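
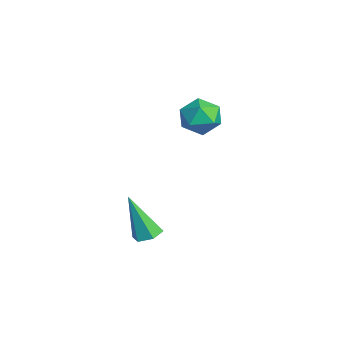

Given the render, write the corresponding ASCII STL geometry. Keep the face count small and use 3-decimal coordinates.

solid 
facet normal -0.501 0.625 0.599
outer loop
vertex -2.969 4.477 3.099
vertex -2.797 3.916 3.828
vertex -2.198 4.602 3.614
endloop
endfacet
facet normal -0.198 0.978 0.059
outer loop
vertex -2.969 4.477 3.099
vertex -2.198 4.602 3.614
vertex -2.153 4.667 2.682
endloop
endfacet
facet normal -0.446 0.705 -0.552
outer loop
vertex -2.969 4.477 3.099
vertex -2.153 4.667 2.682
vertex -2.725 4.021 2.319
endloop
endfacet
facet normal -0.903 0.182 -0.389
outer loop
vertex -2.969 4.477 3.099
vertex -2.725 4.021 2.319
vertex -3.123 3.557 3.027
endloop
endfacet
facet normal -0.937 0.132 0.322
outer loop
vertex -2.969 4.477 3.099
vertex -3.123 3.557 3.027
vertex -2.797 3.916 3.828
endloop
endfacet
facet normal 0.505 0.859 0.084
outer loop
vertex -2.153 4.667 2.682
vertex -2.198 4.602 3.614
vertex -1.477 4.223 3.153
endloop
endfacet
facet normal 0.014 0.286 0.958
outer loop
vertex -2.198 4.602 3.614
vertex -2.797 3.916 3.828
vertex -1.875 3.759 3.861
endloop
endfacet
facet normal -0.691 -0.511 0.511
outer loop
vertex -2.797 3.916 3.828
vertex -3.123 3.557 3.027
vertex -2.447 3.113 3.498
endloop
endfacet
facet normal -0.636 -0.431 -0.640
outer loop
vertex -3.123 3.557 3.027
vertex -2.725 4.021 2.319
vertex -2.402 3.178 2.566
endloop
endfacet
facet normal 0.103 0.416 -0.903
outer loop
vertex -2.725 4.021 2.319
vertex -2.153 4.667 2.682
vertex -1.803 3.864 2.352
endloop
endfacet
facet normal 0.903 -0.182 0.389
outer loop
vertex -1.631 3.303 3.081
vertex -1.477 4.223 3.153
vertex -1.875 3.759 3.861
endloop
endfacet
facet normal 0.446 -0.705 0.552
outer loop
vertex -1.631 3.303 3.081
vertex -1.875 3.759 3.861
vertex -2.447 3.113 3.498
endloop
endfacet
facet normal 0.198 -0.978 -0.059
outer loop
vertex -1.631 3.303 3.081
vertex -2.447 3.113 3.498
vertex -2.402 3.178 2.566
endloop
endfacet
facet normal 0.501 -0.625 -0.599
outer loop
vertex -1.631 3.303 3.081
vertex -2.402 3.178 2.566
vertex -1.803 3.864 2.352
endloop
endfacet
facet normal 0.937 -0.132 -0.322
outer loop
vertex -1.631 3.303 3.081
vertex -1.803 3.864 2.352
vertex -1.477 4.223 3.153
endloop
endfacet
facet normal 0.636 0.431 0.640
outer loop
vertex -1.875 3.759 3.861
vertex -1.477 4.223 3.153
vertex -2.198 4.602 3.614
endloop
endfacet
facet normal -0.103 -0.416 0.903
outer loop
vertex -2.447 3.113 3.498
vertex -1.875 3.759 3.861
vertex -2.797 3.916 3.828
endloop
endfacet
facet normal -0.505 -0.859 -0.084
outer loop
vertex -2.402 3.178 2.566
vertex -2.447 3.113 3.498
vertex -3.123 3.557 3.027
endloop
endfacet
facet normal -0.014 -0.286 -0.958
outer loop
vertex -1.803 3.864 2.352
vertex -2.402 3.178 2.566
vertex -2.725 4.021 2.319
endloop
endfacet
facet normal 0.691 0.511 -0.511
outer loop
vertex -1.477 4.223 3.153
vertex -1.803 3.864 2.352
vertex -2.153 4.667 2.682
endloop
endfacet
facet normal 0.164 0.319 -0.933
outer loop
vertex 2.889 0.338 -0.01
vertex 2.504 0.79 0.077
vertex 3.086 0.862 0.204
endloop
endfacet
facet normal 0.859 -0.434 0.272
outer loop
vertex 2.889 0.338 -0.01
vertex 3.086 0.862 0.204
vertex 2.176 0.15 1.943
endloop
endfacet
facet normal 0.164 0.321 -0.933
outer loop
vertex 3.086 0.862 0.204
vertex 2.504 0.79 0.077
vertex 2.702 1.314 0.292
endloop
endfacet
facet normal 0.685 0.474 0.553
outer loop
vertex 3.086 0.862 0.204
vertex 2.702 1.314 0.292
vertex 2.176 0.15 1.943
endloop
endfacet
facet normal 0.166 0.320 -0.933
outer loop
vertex 2.702 1.314 0.292
vertex 2.504 0.79 0.077
vertex 2.12 1.242 0.164
endloop
endfacet
facet normal -0.216 0.829 0.516
outer loop
vertex 2.702 1.314 0.292
vertex 2.12 1.242 0.164
vertex 2.176 0.15 1.943
endloop
endfacet
facet normal 0.164 0.319 -0.933
outer loop
vertex 2.12 1.242 0.164
vertex 2.504 0.79 0.077
vertex 1.923 0.718 -0.05
endloop
endfacet
facet normal -0.941 0.273 0.197
outer loop
vertex 2.12 1.242 0.164
vertex 1.923 0.718 -0.05
vertex 2.176 0.15 1.943
endloop
endfacet
facet normal 0.164 0.321 -0.933
outer loop
vertex 1.923 0.718 -0.05
vertex 2.504 0.79 0.077
vertex 2.307 0.266 -0.138
endloop
endfacet
facet normal -0.767 -0.636 -0.084
outer loop
vertex 1.923 0.718 -0.05
vertex 2.307 0.266 -0.138
vertex 2.176 0.15 1.943
endloop
endfacet
facet normal 0.165 0.320 -0.933
outer loop
vertex 2.307 0.266 -0.138
vertex 2.504 0.79 0.077
vertex 2.889 0.338 -0.01
endloop
endfacet
facet normal 0.133 -0.990 -0.047
outer loop
vertex 2.307 0.266 -0.138
vertex 2.889 0.338 -0.01
vertex 2.176 0.15 1.943
endloop
endfacet

endsolid


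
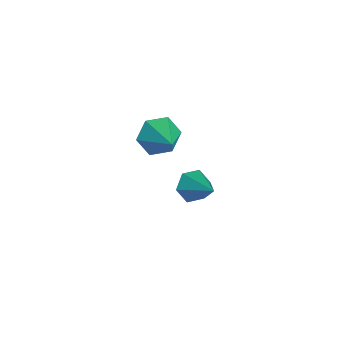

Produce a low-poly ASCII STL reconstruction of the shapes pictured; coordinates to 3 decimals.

solid 
facet normal -0.740 -0.360 -0.568
outer loop
vertex -2.852 2.258 -2.806
vertex -3.242 2.505 -2.455
vertex -3.035 2.799 -2.911
endloop
endfacet
facet normal 0.828 0.177 -0.533
outer loop
vertex -2.852 2.258 -2.806
vertex -3.035 2.799 -2.911
vertex -2.318 2.955 -1.745
endloop
endfacet
facet normal -0.740 -0.360 -0.568
outer loop
vertex -3.035 2.799 -2.911
vertex -3.242 2.505 -2.455
vertex -3.425 3.046 -2.56
endloop
endfacet
facet normal 0.299 0.904 -0.305
outer loop
vertex -3.035 2.799 -2.911
vertex -3.425 3.046 -2.56
vertex -2.318 2.955 -1.745
endloop
endfacet
facet normal -0.740 -0.361 -0.568
outer loop
vertex -3.425 3.046 -2.56
vertex -3.242 2.505 -2.455
vertex -3.632 2.753 -2.104
endloop
endfacet
facet normal -0.253 0.862 0.439
outer loop
vertex -3.425 3.046 -2.56
vertex -3.632 2.753 -2.104
vertex -2.318 2.955 -1.745
endloop
endfacet
facet normal -0.740 -0.358 -0.569
outer loop
vertex -3.632 2.753 -2.104
vertex -3.242 2.505 -2.455
vertex -3.45 2.212 -2.0
endloop
endfacet
facet normal -0.275 0.091 0.957
outer loop
vertex -3.632 2.753 -2.104
vertex -3.45 2.212 -2.0
vertex -2.318 2.955 -1.745
endloop
endfacet
facet normal -0.740 -0.359 -0.569
outer loop
vertex -3.45 2.212 -2.0
vertex -3.242 2.505 -2.455
vertex -3.06 1.965 -2.351
endloop
endfacet
facet normal 0.253 -0.636 0.729
outer loop
vertex -3.45 2.212 -2.0
vertex -3.06 1.965 -2.351
vertex -2.318 2.955 -1.745
endloop
endfacet
facet normal -0.740 -0.359 -0.569
outer loop
vertex -3.06 1.965 -2.351
vertex -3.242 2.505 -2.455
vertex -2.852 2.258 -2.806
endloop
endfacet
facet normal 0.804 -0.594 -0.015
outer loop
vertex -3.06 1.965 -2.351
vertex -2.852 2.258 -2.806
vertex -2.318 2.955 -1.745
endloop
endfacet
facet normal -0.836 -0.200 -0.510
outer loop
vertex -1.916 1.04 0.821
vertex -2.277 1.356 1.289
vertex -2.038 1.697 0.764
endloop
endfacet
facet normal 0.840 0.110 -0.531
outer loop
vertex -1.916 1.04 0.821
vertex -2.038 1.697 0.764
vertex -1.323 1.584 1.871
endloop
endfacet
facet normal -0.837 -0.198 -0.510
outer loop
vertex -2.038 1.697 0.764
vertex -2.277 1.356 1.289
vertex -2.398 2.013 1.232
endloop
endfacet
facet normal 0.470 0.856 -0.216
outer loop
vertex -2.038 1.697 0.764
vertex -2.398 2.013 1.232
vertex -1.323 1.584 1.871
endloop
endfacet
facet normal -0.836 -0.198 -0.511
outer loop
vertex -2.398 2.013 1.232
vertex -2.277 1.356 1.289
vertex -2.638 1.672 1.757
endloop
endfacet
facet normal 0.009 0.837 0.547
outer loop
vertex -2.398 2.013 1.232
vertex -2.638 1.672 1.757
vertex -1.323 1.584 1.871
endloop
endfacet
facet normal -0.836 -0.200 -0.510
outer loop
vertex -2.638 1.672 1.757
vertex -2.277 1.356 1.289
vertex -2.516 1.016 1.814
endloop
endfacet
facet normal -0.081 0.071 0.994
outer loop
vertex -2.638 1.672 1.757
vertex -2.516 1.016 1.814
vertex -1.323 1.584 1.871
endloop
endfacet
facet normal -0.836 -0.200 -0.510
outer loop
vertex -2.516 1.016 1.814
vertex -2.277 1.356 1.289
vertex -2.155 0.7 1.346
endloop
endfacet
facet normal 0.289 -0.675 0.679
outer loop
vertex -2.516 1.016 1.814
vertex -2.155 0.7 1.346
vertex -1.323 1.584 1.871
endloop
endfacet
facet normal -0.836 -0.200 -0.510
outer loop
vertex -2.155 0.7 1.346
vertex -2.277 1.356 1.289
vertex -1.916 1.04 0.821
endloop
endfacet
facet normal 0.750 -0.656 -0.084
outer loop
vertex -2.155 0.7 1.346
vertex -1.916 1.04 0.821
vertex -1.323 1.584 1.871
endloop
endfacet

endsolid


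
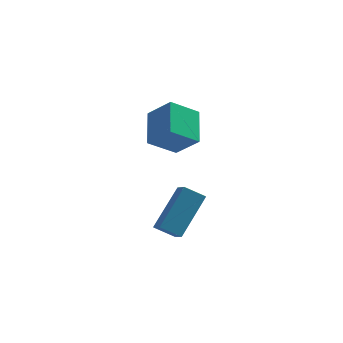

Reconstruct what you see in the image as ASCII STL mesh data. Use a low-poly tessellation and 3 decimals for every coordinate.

solid 
facet normal -0.623 0.377 -0.686
outer loop
vertex 1.487 4.751 1.526
vertex 2.682 5.126 0.647
vertex 1.403 3.188 0.744
endloop
endfacet
facet normal -0.781 -0.245 0.574
outer loop
vertex 2.318 2.634 1.753
vertex 1.487 4.751 1.526
vertex 1.403 3.188 0.744
endloop
endfacet
facet normal -0.622 0.376 -0.687
outer loop
vertex 1.403 3.188 0.744
vertex 2.682 5.126 0.647
vertex 2.598 3.562 -0.134
endloop
endfacet
facet normal -0.048 -0.893 -0.447
outer loop
vertex 2.598 3.562 -0.134
vertex 2.318 2.634 1.753
vertex 1.403 3.188 0.744
endloop
endfacet
facet normal 0.048 0.893 0.447
outer loop
vertex 1.487 4.751 1.526
vertex 3.597 4.572 1.656
vertex 2.682 5.126 0.647
endloop
endfacet
facet normal -0.781 -0.245 0.575
outer loop
vertex 2.402 4.198 2.534
vertex 1.487 4.751 1.526
vertex 2.318 2.634 1.753
endloop
endfacet
facet normal 0.048 0.894 0.446
outer loop
vertex 2.402 4.198 2.534
vertex 3.597 4.572 1.656
vertex 1.487 4.751 1.526
endloop
endfacet
facet normal 0.781 0.245 -0.574
outer loop
vertex 2.682 5.126 0.647
vertex 3.597 4.572 1.656
vertex 2.598 3.562 -0.134
endloop
endfacet
facet normal -0.048 -0.893 -0.447
outer loop
vertex 3.513 3.009 0.874
vertex 2.318 2.634 1.753
vertex 2.598 3.562 -0.134
endloop
endfacet
facet normal 0.781 0.245 -0.574
outer loop
vertex 2.598 3.562 -0.134
vertex 3.597 4.572 1.656
vertex 3.513 3.009 0.874
endloop
endfacet
facet normal 0.623 -0.376 0.686
outer loop
vertex 3.513 3.009 0.874
vertex 2.402 4.198 2.534
vertex 2.318 2.634 1.753
endloop
endfacet
facet normal 0.622 -0.377 0.686
outer loop
vertex 3.597 4.572 1.656
vertex 2.402 4.198 2.534
vertex 3.513 3.009 0.874
endloop
endfacet
facet normal -0.474 -0.604 -0.641
outer loop
vertex 1.697 -1.451 -1.042
vertex 1.478 -0.688 -1.599
vertex 2.54 -1.577 -1.546
endloop
endfacet
facet normal 0.226 -0.787 0.575
outer loop
vertex 3.562 -0.272 -0.161
vertex 1.697 -1.451 -1.042
vertex 2.54 -1.577 -1.546
endloop
endfacet
facet normal -0.474 -0.604 -0.641
outer loop
vertex 2.54 -1.577 -1.546
vertex 1.478 -0.688 -1.599
vertex 2.321 -0.814 -2.103
endloop
endfacet
facet normal 0.852 -0.127 -0.509
outer loop
vertex 2.321 -0.814 -2.103
vertex 3.562 -0.272 -0.161
vertex 2.54 -1.577 -1.546
endloop
endfacet
facet normal -0.852 0.127 0.509
outer loop
vertex 1.697 -1.451 -1.042
vertex 2.5 0.617 -0.214
vertex 1.478 -0.688 -1.599
endloop
endfacet
facet normal 0.226 -0.787 0.575
outer loop
vertex 2.719 -0.146 0.343
vertex 1.697 -1.451 -1.042
vertex 3.562 -0.272 -0.161
endloop
endfacet
facet normal -0.852 0.127 0.509
outer loop
vertex 2.719 -0.146 0.343
vertex 2.5 0.617 -0.214
vertex 1.697 -1.451 -1.042
endloop
endfacet
facet normal -0.226 0.787 -0.575
outer loop
vertex 1.478 -0.688 -1.599
vertex 2.5 0.617 -0.214
vertex 2.321 -0.814 -2.103
endloop
endfacet
facet normal 0.852 -0.127 -0.509
outer loop
vertex 3.343 0.491 -0.718
vertex 3.562 -0.272 -0.161
vertex 2.321 -0.814 -2.103
endloop
endfacet
facet normal -0.226 0.787 -0.575
outer loop
vertex 2.321 -0.814 -2.103
vertex 2.5 0.617 -0.214
vertex 3.343 0.491 -0.718
endloop
endfacet
facet normal 0.474 0.604 0.641
outer loop
vertex 3.343 0.491 -0.718
vertex 2.719 -0.146 0.343
vertex 3.562 -0.272 -0.161
endloop
endfacet
facet normal 0.474 0.604 0.641
outer loop
vertex 2.5 0.617 -0.214
vertex 2.719 -0.146 0.343
vertex 3.343 0.491 -0.718
endloop
endfacet

endsolid


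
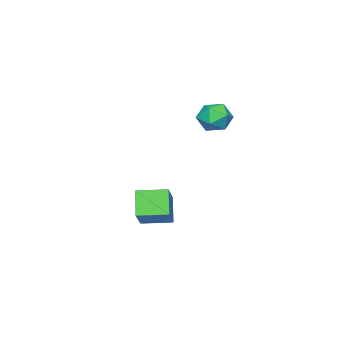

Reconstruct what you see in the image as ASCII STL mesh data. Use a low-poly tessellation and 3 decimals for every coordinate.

solid 
facet normal -0.500 -0.363 0.786
outer loop
vertex 3.184 -1.31 -2.085
vertex 2.588 -0.296 -1.995
vertex 2.128 -1.849 -3.005
endloop
endfacet
facet normal 0.505 -0.860 -0.076
outer loop
vertex 2.712 -1.424 -3.925
vertex 3.184 -1.31 -2.085
vertex 2.128 -1.849 -3.005
endloop
endfacet
facet normal -0.500 -0.363 0.786
outer loop
vertex 2.128 -1.849 -3.005
vertex 2.588 -0.296 -1.995
vertex 1.532 -0.835 -2.915
endloop
endfacet
facet normal -0.704 -0.359 -0.613
outer loop
vertex 1.532 -0.835 -2.915
vertex 2.712 -1.424 -3.925
vertex 2.128 -1.849 -3.005
endloop
endfacet
facet normal 0.704 0.359 0.613
outer loop
vertex 3.184 -1.31 -2.085
vertex 3.172 0.129 -2.915
vertex 2.588 -0.296 -1.995
endloop
endfacet
facet normal 0.505 -0.860 -0.076
outer loop
vertex 3.768 -0.885 -3.005
vertex 3.184 -1.31 -2.085
vertex 2.712 -1.424 -3.925
endloop
endfacet
facet normal 0.704 0.359 0.613
outer loop
vertex 3.768 -0.885 -3.005
vertex 3.172 0.129 -2.915
vertex 3.184 -1.31 -2.085
endloop
endfacet
facet normal -0.505 0.860 0.076
outer loop
vertex 2.588 -0.296 -1.995
vertex 3.172 0.129 -2.915
vertex 1.532 -0.835 -2.915
endloop
endfacet
facet normal -0.704 -0.359 -0.613
outer loop
vertex 2.116 -0.41 -3.835
vertex 2.712 -1.424 -3.925
vertex 1.532 -0.835 -2.915
endloop
endfacet
facet normal -0.505 0.860 0.076
outer loop
vertex 1.532 -0.835 -2.915
vertex 3.172 0.129 -2.915
vertex 2.116 -0.41 -3.835
endloop
endfacet
facet normal 0.500 0.363 -0.786
outer loop
vertex 2.116 -0.41 -3.835
vertex 3.768 -0.885 -3.005
vertex 2.712 -1.424 -3.925
endloop
endfacet
facet normal 0.500 0.363 -0.786
outer loop
vertex 3.172 0.129 -2.915
vertex 3.768 -0.885 -3.005
vertex 2.116 -0.41 -3.835
endloop
endfacet
facet normal 0.132 0.482 0.866
outer loop
vertex 1.564 1.471 1.652
vertex 1.106 1.023 1.971
vertex 1.804 0.867 1.951
endloop
endfacet
facet normal 0.720 0.516 0.464
outer loop
vertex 1.564 1.471 1.652
vertex 1.804 0.867 1.951
vertex 2.06 1.079 1.318
endloop
endfacet
facet normal 0.545 0.823 -0.157
outer loop
vertex 1.564 1.471 1.652
vertex 2.06 1.079 1.318
vertex 1.521 1.365 0.946
endloop
endfacet
facet normal -0.151 0.979 -0.138
outer loop
vertex 1.564 1.471 1.652
vertex 1.521 1.365 0.946
vertex 0.931 1.331 1.35
endloop
endfacet
facet normal -0.406 0.768 0.495
outer loop
vertex 1.564 1.471 1.652
vertex 0.931 1.331 1.35
vertex 1.106 1.023 1.971
endloop
endfacet
facet normal 0.933 -0.151 0.327
outer loop
vertex 2.06 1.079 1.318
vertex 1.804 0.867 1.951
vertex 1.909 0.389 1.43
endloop
endfacet
facet normal -0.018 -0.206 0.978
outer loop
vertex 1.804 0.867 1.951
vertex 1.106 1.023 1.971
vertex 1.319 0.355 1.834
endloop
endfacet
facet normal -0.890 0.256 0.378
outer loop
vertex 1.106 1.023 1.971
vertex 0.931 1.331 1.35
vertex 0.78 0.641 1.462
endloop
endfacet
facet normal -0.476 0.598 -0.645
outer loop
vertex 0.931 1.331 1.35
vertex 1.521 1.365 0.946
vertex 1.036 0.853 0.829
endloop
endfacet
facet normal 0.650 0.346 -0.676
outer loop
vertex 1.521 1.365 0.946
vertex 2.06 1.079 1.318
vertex 1.734 0.697 0.809
endloop
endfacet
facet normal 0.151 -0.979 0.138
outer loop
vertex 1.276 0.249 1.128
vertex 1.909 0.389 1.43
vertex 1.319 0.355 1.834
endloop
endfacet
facet normal -0.545 -0.823 0.157
outer loop
vertex 1.276 0.249 1.128
vertex 1.319 0.355 1.834
vertex 0.78 0.641 1.462
endloop
endfacet
facet normal -0.720 -0.516 -0.464
outer loop
vertex 1.276 0.249 1.128
vertex 0.78 0.641 1.462
vertex 1.036 0.853 0.829
endloop
endfacet
facet normal -0.132 -0.482 -0.866
outer loop
vertex 1.276 0.249 1.128
vertex 1.036 0.853 0.829
vertex 1.734 0.697 0.809
endloop
endfacet
facet normal 0.406 -0.768 -0.495
outer loop
vertex 1.276 0.249 1.128
vertex 1.734 0.697 0.809
vertex 1.909 0.389 1.43
endloop
endfacet
facet normal 0.476 -0.598 0.645
outer loop
vertex 1.319 0.355 1.834
vertex 1.909 0.389 1.43
vertex 1.804 0.867 1.951
endloop
endfacet
facet normal -0.650 -0.346 0.676
outer loop
vertex 0.78 0.641 1.462
vertex 1.319 0.355 1.834
vertex 1.106 1.023 1.971
endloop
endfacet
facet normal -0.933 0.151 -0.327
outer loop
vertex 1.036 0.853 0.829
vertex 0.78 0.641 1.462
vertex 0.931 1.331 1.35
endloop
endfacet
facet normal 0.018 0.206 -0.978
outer loop
vertex 1.734 0.697 0.809
vertex 1.036 0.853 0.829
vertex 1.521 1.365 0.946
endloop
endfacet
facet normal 0.890 -0.256 -0.378
outer loop
vertex 1.909 0.389 1.43
vertex 1.734 0.697 0.809
vertex 2.06 1.079 1.318
endloop
endfacet

endsolid


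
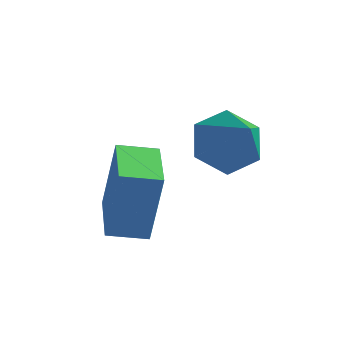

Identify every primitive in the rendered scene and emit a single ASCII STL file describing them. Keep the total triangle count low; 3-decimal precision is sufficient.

solid 
facet normal -0.474 0.395 -0.787
outer loop
vertex -0.935 -0.709 0.951
vertex -1.419 -1.496 0.847
vertex -1.749 -0.815 1.388
endloop
endfacet
facet normal 0.271 0.690 0.672
outer loop
vertex -0.935 -0.709 0.951
vertex -1.749 -0.815 1.388
vertex -0.501 -2.264 2.373
endloop
endfacet
facet normal -0.473 0.396 -0.787
outer loop
vertex -1.749 -0.815 1.388
vertex -1.419 -1.496 0.847
vertex -2.234 -1.602 1.284
endloop
endfacet
facet normal -0.474 0.178 0.862
outer loop
vertex -1.749 -0.815 1.388
vertex -2.234 -1.602 1.284
vertex -0.501 -2.264 2.373
endloop
endfacet
facet normal -0.473 0.396 -0.787
outer loop
vertex -2.234 -1.602 1.284
vertex -1.419 -1.496 0.847
vertex -1.904 -2.283 0.743
endloop
endfacet
facet normal -0.563 -0.664 0.492
outer loop
vertex -2.234 -1.602 1.284
vertex -1.904 -2.283 0.743
vertex -0.501 -2.264 2.373
endloop
endfacet
facet normal -0.474 0.396 -0.787
outer loop
vertex -1.904 -2.283 0.743
vertex -1.419 -1.496 0.847
vertex -1.09 -2.177 0.306
endloop
endfacet
facet normal 0.093 -0.993 -0.068
outer loop
vertex -1.904 -2.283 0.743
vertex -1.09 -2.177 0.306
vertex -0.501 -2.264 2.373
endloop
endfacet
facet normal -0.474 0.396 -0.787
outer loop
vertex -1.09 -2.177 0.306
vertex -1.419 -1.496 0.847
vertex -0.605 -1.39 0.41
endloop
endfacet
facet normal 0.837 -0.482 -0.259
outer loop
vertex -1.09 -2.177 0.306
vertex -0.605 -1.39 0.41
vertex -0.501 -2.264 2.373
endloop
endfacet
facet normal -0.474 0.395 -0.787
outer loop
vertex -0.605 -1.39 0.41
vertex -1.419 -1.496 0.847
vertex -0.935 -0.709 0.951
endloop
endfacet
facet normal 0.926 0.360 0.111
outer loop
vertex -0.605 -1.39 0.41
vertex -0.935 -0.709 0.951
vertex -0.501 -2.264 2.373
endloop
endfacet
facet normal -0.498 0.848 -0.178
outer loop
vertex -3.905 -2.461 0.529
vertex -2.981 -1.96 0.331
vertex -4.051 -2.951 -1.394
endloop
endfacet
facet normal -0.864 -0.468 0.185
outer loop
vertex -3.259 -4.3 -1.111
vertex -3.905 -2.461 0.529
vertex -4.051 -2.951 -1.394
endloop
endfacet
facet normal -0.499 0.848 -0.178
outer loop
vertex -4.051 -2.951 -1.394
vertex -2.981 -1.96 0.331
vertex -3.127 -2.449 -1.592
endloop
endfacet
facet normal -0.074 -0.246 -0.967
outer loop
vertex -3.127 -2.449 -1.592
vertex -3.259 -4.3 -1.111
vertex -4.051 -2.951 -1.394
endloop
endfacet
facet normal 0.074 0.246 0.966
outer loop
vertex -3.905 -2.461 0.529
vertex -2.189 -3.309 0.614
vertex -2.981 -1.96 0.331
endloop
endfacet
facet normal -0.864 -0.468 0.185
outer loop
vertex -3.113 -3.811 0.812
vertex -3.905 -2.461 0.529
vertex -3.259 -4.3 -1.111
endloop
endfacet
facet normal 0.074 0.246 0.967
outer loop
vertex -3.113 -3.811 0.812
vertex -2.189 -3.309 0.614
vertex -3.905 -2.461 0.529
endloop
endfacet
facet normal 0.864 0.468 -0.185
outer loop
vertex -2.981 -1.96 0.331
vertex -2.189 -3.309 0.614
vertex -3.127 -2.449 -1.592
endloop
endfacet
facet normal -0.074 -0.246 -0.966
outer loop
vertex -2.335 -3.799 -1.309
vertex -3.259 -4.3 -1.111
vertex -3.127 -2.449 -1.592
endloop
endfacet
facet normal 0.864 0.468 -0.185
outer loop
vertex -3.127 -2.449 -1.592
vertex -2.189 -3.309 0.614
vertex -2.335 -3.799 -1.309
endloop
endfacet
facet normal 0.498 -0.849 0.178
outer loop
vertex -2.335 -3.799 -1.309
vertex -3.113 -3.811 0.812
vertex -3.259 -4.3 -1.111
endloop
endfacet
facet normal 0.499 -0.848 0.178
outer loop
vertex -2.189 -3.309 0.614
vertex -3.113 -3.811 0.812
vertex -2.335 -3.799 -1.309
endloop
endfacet

endsolid


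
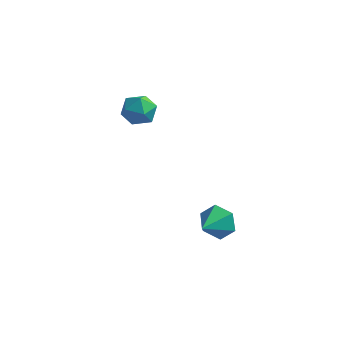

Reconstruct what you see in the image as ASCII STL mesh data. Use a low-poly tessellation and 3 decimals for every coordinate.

solid 
facet normal 0.137 0.915 -0.379
outer loop
vertex 4.199 -1.169 -1.133
vertex 3.9 -0.782 -0.307
vertex 4.831 -0.975 -0.437
endloop
endfacet
facet normal 0.575 -0.756 -0.312
outer loop
vertex 4.199 -1.169 -1.133
vertex 4.831 -0.975 -0.437
vertex 3.7 -2.118 0.247
endloop
endfacet
facet normal 0.137 0.915 -0.379
outer loop
vertex 4.831 -0.975 -0.437
vertex 3.9 -0.782 -0.307
vertex 4.532 -0.588 0.389
endloop
endfacet
facet normal 0.750 -0.452 0.483
outer loop
vertex 4.831 -0.975 -0.437
vertex 4.532 -0.588 0.389
vertex 3.7 -2.118 0.247
endloop
endfacet
facet normal 0.137 0.915 -0.379
outer loop
vertex 4.532 -0.588 0.389
vertex 3.9 -0.782 -0.307
vertex 3.6 -0.395 0.519
endloop
endfacet
facet normal 0.106 -0.149 0.983
outer loop
vertex 4.532 -0.588 0.389
vertex 3.6 -0.395 0.519
vertex 3.7 -2.118 0.247
endloop
endfacet
facet normal 0.137 0.915 -0.379
outer loop
vertex 3.6 -0.395 0.519
vertex 3.9 -0.782 -0.307
vertex 2.968 -0.589 -0.177
endloop
endfacet
facet normal -0.711 -0.150 0.687
outer loop
vertex 3.6 -0.395 0.519
vertex 2.968 -0.589 -0.177
vertex 3.7 -2.118 0.247
endloop
endfacet
facet normal 0.137 0.915 -0.379
outer loop
vertex 2.968 -0.589 -0.177
vertex 3.9 -0.782 -0.307
vertex 3.268 -0.976 -1.003
endloop
endfacet
facet normal -0.885 -0.454 -0.109
outer loop
vertex 2.968 -0.589 -0.177
vertex 3.268 -0.976 -1.003
vertex 3.7 -2.118 0.247
endloop
endfacet
facet normal 0.137 0.915 -0.379
outer loop
vertex 3.268 -0.976 -1.003
vertex 3.9 -0.782 -0.307
vertex 4.199 -1.169 -1.133
endloop
endfacet
facet normal -0.242 -0.757 -0.608
outer loop
vertex 3.268 -0.976 -1.003
vertex 4.199 -1.169 -1.133
vertex 3.7 -2.118 0.247
endloop
endfacet
facet normal -0.612 0.735 0.292
outer loop
vertex -2.674 4.368 2.057
vertex -2.847 3.891 2.893
vertex -2.108 4.529 2.838
endloop
endfacet
facet normal -0.098 0.986 -0.132
outer loop
vertex -2.674 4.368 2.057
vertex -2.108 4.529 2.838
vertex -1.705 4.45 1.95
endloop
endfacet
facet normal -0.138 0.640 -0.756
outer loop
vertex -2.674 4.368 2.057
vertex -1.705 4.45 1.95
vertex -2.195 3.762 1.457
endloop
endfacet
facet normal -0.676 0.175 -0.716
outer loop
vertex -2.674 4.368 2.057
vertex -2.195 3.762 1.457
vertex -2.901 3.417 2.039
endloop
endfacet
facet normal -0.970 0.233 -0.068
outer loop
vertex -2.674 4.368 2.057
vertex -2.901 3.417 2.039
vertex -2.847 3.891 2.893
endloop
endfacet
facet normal 0.531 0.831 0.167
outer loop
vertex -1.705 4.45 1.95
vertex -2.108 4.529 2.838
vertex -1.279 4.023 2.721
endloop
endfacet
facet normal -0.302 0.423 0.854
outer loop
vertex -2.108 4.529 2.838
vertex -2.847 3.891 2.893
vertex -1.985 3.678 3.303
endloop
endfacet
facet normal -0.881 -0.389 0.271
outer loop
vertex -2.847 3.891 2.893
vertex -2.901 3.417 2.039
vertex -2.475 2.99 2.81
endloop
endfacet
facet normal -0.404 -0.483 -0.777
outer loop
vertex -2.901 3.417 2.039
vertex -2.195 3.762 1.457
vertex -2.072 2.911 1.922
endloop
endfacet
facet normal 0.467 0.270 -0.842
outer loop
vertex -2.195 3.762 1.457
vertex -1.705 4.45 1.95
vertex -1.333 3.549 1.867
endloop
endfacet
facet normal 0.676 -0.175 0.716
outer loop
vertex -1.506 3.072 2.703
vertex -1.279 4.023 2.721
vertex -1.985 3.678 3.303
endloop
endfacet
facet normal 0.138 -0.640 0.756
outer loop
vertex -1.506 3.072 2.703
vertex -1.985 3.678 3.303
vertex -2.475 2.99 2.81
endloop
endfacet
facet normal 0.098 -0.986 0.132
outer loop
vertex -1.506 3.072 2.703
vertex -2.475 2.99 2.81
vertex -2.072 2.911 1.922
endloop
endfacet
facet normal 0.612 -0.735 -0.292
outer loop
vertex -1.506 3.072 2.703
vertex -2.072 2.911 1.922
vertex -1.333 3.549 1.867
endloop
endfacet
facet normal 0.970 -0.233 0.068
outer loop
vertex -1.506 3.072 2.703
vertex -1.333 3.549 1.867
vertex -1.279 4.023 2.721
endloop
endfacet
facet normal 0.404 0.483 0.777
outer loop
vertex -1.985 3.678 3.303
vertex -1.279 4.023 2.721
vertex -2.108 4.529 2.838
endloop
endfacet
facet normal -0.467 -0.270 0.842
outer loop
vertex -2.475 2.99 2.81
vertex -1.985 3.678 3.303
vertex -2.847 3.891 2.893
endloop
endfacet
facet normal -0.531 -0.831 -0.167
outer loop
vertex -2.072 2.911 1.922
vertex -2.475 2.99 2.81
vertex -2.901 3.417 2.039
endloop
endfacet
facet normal 0.302 -0.423 -0.854
outer loop
vertex -1.333 3.549 1.867
vertex -2.072 2.911 1.922
vertex -2.195 3.762 1.457
endloop
endfacet
facet normal 0.881 0.389 -0.271
outer loop
vertex -1.279 4.023 2.721
vertex -1.333 3.549 1.867
vertex -1.705 4.45 1.95
endloop
endfacet

endsolid


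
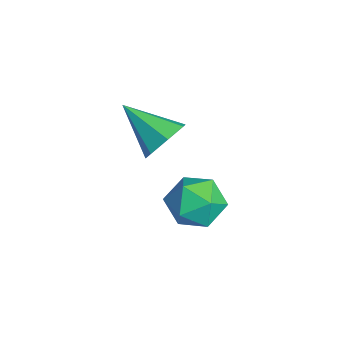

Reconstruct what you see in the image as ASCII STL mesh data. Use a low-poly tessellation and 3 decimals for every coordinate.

solid 
facet normal 0.342 0.776 0.530
outer loop
vertex 3.752 2.233 -1.828
vertex 3.206 1.847 -0.911
vertex 4.273 1.518 -1.117
endloop
endfacet
facet normal 0.802 0.598 0.014
outer loop
vertex 3.752 2.233 -1.828
vertex 4.273 1.518 -1.117
vertex 4.389 1.388 -2.239
endloop
endfacet
facet normal 0.460 0.644 -0.611
outer loop
vertex 3.752 2.233 -1.828
vertex 4.389 1.388 -2.239
vertex 3.394 1.637 -2.726
endloop
endfacet
facet normal -0.210 0.851 -0.481
outer loop
vertex 3.752 2.233 -1.828
vertex 3.394 1.637 -2.726
vertex 2.663 1.921 -1.905
endloop
endfacet
facet normal -0.283 0.933 0.224
outer loop
vertex 3.752 2.233 -1.828
vertex 2.663 1.921 -1.905
vertex 3.206 1.847 -0.911
endloop
endfacet
facet normal 0.990 -0.084 0.112
outer loop
vertex 4.389 1.388 -2.239
vertex 4.273 1.518 -1.117
vertex 4.237 0.479 -1.575
endloop
endfacet
facet normal 0.246 0.205 0.947
outer loop
vertex 4.273 1.518 -1.117
vertex 3.206 1.847 -0.911
vertex 3.506 0.763 -0.754
endloop
endfacet
facet normal -0.765 0.458 0.452
outer loop
vertex 3.206 1.847 -0.911
vertex 2.663 1.921 -1.905
vertex 2.511 1.012 -1.241
endloop
endfacet
facet normal -0.647 0.326 -0.689
outer loop
vertex 2.663 1.921 -1.905
vertex 3.394 1.637 -2.726
vertex 2.627 0.882 -2.363
endloop
endfacet
facet normal 0.438 -0.009 -0.899
outer loop
vertex 3.394 1.637 -2.726
vertex 4.389 1.388 -2.239
vertex 3.694 0.553 -2.569
endloop
endfacet
facet normal 0.210 -0.851 0.481
outer loop
vertex 3.148 0.167 -1.652
vertex 4.237 0.479 -1.575
vertex 3.506 0.763 -0.754
endloop
endfacet
facet normal -0.460 -0.644 0.611
outer loop
vertex 3.148 0.167 -1.652
vertex 3.506 0.763 -0.754
vertex 2.511 1.012 -1.241
endloop
endfacet
facet normal -0.802 -0.598 -0.014
outer loop
vertex 3.148 0.167 -1.652
vertex 2.511 1.012 -1.241
vertex 2.627 0.882 -2.363
endloop
endfacet
facet normal -0.342 -0.776 -0.530
outer loop
vertex 3.148 0.167 -1.652
vertex 2.627 0.882 -2.363
vertex 3.694 0.553 -2.569
endloop
endfacet
facet normal 0.283 -0.933 -0.224
outer loop
vertex 3.148 0.167 -1.652
vertex 3.694 0.553 -2.569
vertex 4.237 0.479 -1.575
endloop
endfacet
facet normal 0.647 -0.326 0.689
outer loop
vertex 3.506 0.763 -0.754
vertex 4.237 0.479 -1.575
vertex 4.273 1.518 -1.117
endloop
endfacet
facet normal -0.438 0.009 0.899
outer loop
vertex 2.511 1.012 -1.241
vertex 3.506 0.763 -0.754
vertex 3.206 1.847 -0.911
endloop
endfacet
facet normal -0.990 0.084 -0.112
outer loop
vertex 2.627 0.882 -2.363
vertex 2.511 1.012 -1.241
vertex 2.663 1.921 -1.905
endloop
endfacet
facet normal -0.246 -0.205 -0.947
outer loop
vertex 3.694 0.553 -2.569
vertex 2.627 0.882 -2.363
vertex 3.394 1.637 -2.726
endloop
endfacet
facet normal 0.765 -0.458 -0.452
outer loop
vertex 4.237 0.479 -1.575
vertex 3.694 0.553 -2.569
vertex 4.389 1.388 -2.239
endloop
endfacet
facet normal 0.616 0.587 -0.526
outer loop
vertex 0.728 0.883 -0.759
vertex 0.026 0.975 -1.479
vertex 0.171 1.553 -0.664
endloop
endfacet
facet normal 0.186 0.015 0.983
outer loop
vertex 0.728 0.883 -0.759
vertex 0.171 1.553 -0.664
vertex -1.286 -0.275 -0.361
endloop
endfacet
facet normal 0.616 0.587 -0.526
outer loop
vertex 0.171 1.553 -0.664
vertex 0.026 0.975 -1.479
vertex -0.495 1.788 -1.182
endloop
endfacet
facet normal -0.432 0.472 0.769
outer loop
vertex 0.171 1.553 -0.664
vertex -0.495 1.788 -1.182
vertex -1.286 -0.275 -0.361
endloop
endfacet
facet normal 0.616 0.587 -0.525
outer loop
vertex -0.495 1.788 -1.182
vertex 0.026 0.975 -1.479
vertex -0.769 1.411 -1.925
endloop
endfacet
facet normal -0.907 0.400 0.131
outer loop
vertex -0.495 1.788 -1.182
vertex -0.769 1.411 -1.925
vertex -1.286 -0.275 -0.361
endloop
endfacet
facet normal 0.616 0.587 -0.525
outer loop
vertex -0.769 1.411 -1.925
vertex 0.026 0.975 -1.479
vertex -0.444 0.706 -2.332
endloop
endfacet
facet normal -0.881 -0.147 -0.449
outer loop
vertex -0.769 1.411 -1.925
vertex -0.444 0.706 -2.332
vertex -1.286 -0.275 -0.361
endloop
endfacet
facet normal 0.616 0.588 -0.525
outer loop
vertex -0.444 0.706 -2.332
vertex 0.026 0.975 -1.479
vertex 0.235 0.204 -2.097
endloop
endfacet
facet normal -0.374 -0.757 -0.536
outer loop
vertex -0.444 0.706 -2.332
vertex 0.235 0.204 -2.097
vertex -1.286 -0.275 -0.361
endloop
endfacet
facet normal 0.617 0.587 -0.524
outer loop
vertex 0.235 0.204 -2.097
vertex 0.026 0.975 -1.479
vertex 0.756 0.282 -1.397
endloop
endfacet
facet normal 0.232 -0.971 -0.065
outer loop
vertex 0.235 0.204 -2.097
vertex 0.756 0.282 -1.397
vertex -1.286 -0.275 -0.361
endloop
endfacet
facet normal 0.616 0.587 -0.526
outer loop
vertex 0.756 0.282 -1.397
vertex 0.026 0.975 -1.479
vertex 0.728 0.883 -0.759
endloop
endfacet
facet normal 0.482 -0.627 0.612
outer loop
vertex 0.756 0.282 -1.397
vertex 0.728 0.883 -0.759
vertex -1.286 -0.275 -0.361
endloop
endfacet

endsolid


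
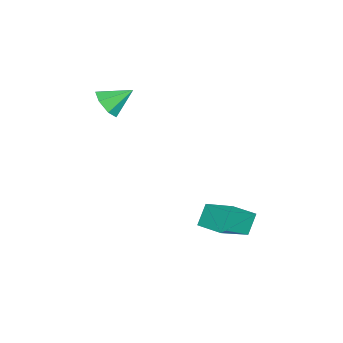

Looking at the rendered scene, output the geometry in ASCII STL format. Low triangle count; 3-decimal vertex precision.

solid 
facet normal 0.045 -0.827 -0.560
outer loop
vertex -2.122 0.016 0.115
vertex -2.572 -0.337 0.6
vertex -2.76 0.063 -0.006
endloop
endfacet
facet normal 0.149 0.884 -0.444
outer loop
vertex -2.122 0.016 0.115
vertex -2.76 0.063 -0.006
vertex -2.628 0.697 1.3
endloop
endfacet
facet normal 0.044 -0.827 -0.560
outer loop
vertex -2.76 0.063 -0.006
vertex -2.572 -0.337 0.6
vertex -3.256 -0.191 0.33
endloop
endfacet
facet normal -0.589 0.749 -0.304
outer loop
vertex -2.76 0.063 -0.006
vertex -3.256 -0.191 0.33
vertex -2.628 0.697 1.3
endloop
endfacet
facet normal 0.045 -0.827 -0.560
outer loop
vertex -3.256 -0.191 0.33
vertex -2.572 -0.337 0.6
vertex -3.237 -0.555 0.869
endloop
endfacet
facet normal -0.900 0.346 0.266
outer loop
vertex -3.256 -0.191 0.33
vertex -3.237 -0.555 0.869
vertex -2.628 0.697 1.3
endloop
endfacet
facet normal 0.045 -0.827 -0.560
outer loop
vertex -3.237 -0.555 0.869
vertex -2.572 -0.337 0.6
vertex -2.717 -0.755 1.206
endloop
endfacet
facet normal -0.549 -0.020 0.835
outer loop
vertex -3.237 -0.555 0.869
vertex -2.717 -0.755 1.206
vertex -2.628 0.697 1.3
endloop
endfacet
facet normal 0.044 -0.827 -0.560
outer loop
vertex -2.717 -0.755 1.206
vertex -2.572 -0.337 0.6
vertex -2.088 -0.64 1.086
endloop
endfacet
facet normal 0.200 -0.076 0.977
outer loop
vertex -2.717 -0.755 1.206
vertex -2.088 -0.64 1.086
vertex -2.628 0.697 1.3
endloop
endfacet
facet normal 0.045 -0.827 -0.560
outer loop
vertex -2.088 -0.64 1.086
vertex -2.572 -0.337 0.6
vertex -1.823 -0.297 0.601
endloop
endfacet
facet normal 0.781 0.222 0.584
outer loop
vertex -2.088 -0.64 1.086
vertex -1.823 -0.297 0.601
vertex -2.628 0.697 1.3
endloop
endfacet
facet normal 0.045 -0.827 -0.560
outer loop
vertex -1.823 -0.297 0.601
vertex -2.572 -0.337 0.6
vertex -2.122 0.016 0.115
endloop
endfacet
facet normal 0.759 0.649 -0.049
outer loop
vertex -1.823 -0.297 0.601
vertex -2.122 0.016 0.115
vertex -2.628 0.697 1.3
endloop
endfacet
facet normal -0.463 0.343 0.818
outer loop
vertex 1.961 3.136 -2.038
vertex 2.625 3.949 -2.003
vertex 0.607 4.298 -3.291
endloop
endfacet
facet normal -0.633 -0.774 -0.034
outer loop
vertex 1.075 3.951 -4.117
vertex 1.961 3.136 -2.038
vertex 0.607 4.298 -3.291
endloop
endfacet
facet normal -0.462 0.343 0.817
outer loop
vertex 0.607 4.298 -3.291
vertex 2.625 3.949 -2.003
vertex 1.272 5.11 -3.256
endloop
endfacet
facet normal -0.620 0.533 -0.575
outer loop
vertex 1.272 5.11 -3.256
vertex 1.075 3.951 -4.117
vertex 0.607 4.298 -3.291
endloop
endfacet
facet normal 0.621 -0.532 0.575
outer loop
vertex 1.961 3.136 -2.038
vertex 3.093 3.602 -2.829
vertex 2.625 3.949 -2.003
endloop
endfacet
facet normal -0.633 -0.774 -0.034
outer loop
vertex 2.428 2.79 -2.864
vertex 1.961 3.136 -2.038
vertex 1.075 3.951 -4.117
endloop
endfacet
facet normal 0.621 -0.533 0.574
outer loop
vertex 2.428 2.79 -2.864
vertex 3.093 3.602 -2.829
vertex 1.961 3.136 -2.038
endloop
endfacet
facet normal 0.633 0.774 0.034
outer loop
vertex 2.625 3.949 -2.003
vertex 3.093 3.602 -2.829
vertex 1.272 5.11 -3.256
endloop
endfacet
facet normal -0.622 0.532 -0.575
outer loop
vertex 1.739 4.764 -4.082
vertex 1.075 3.951 -4.117
vertex 1.272 5.11 -3.256
endloop
endfacet
facet normal 0.633 0.774 0.034
outer loop
vertex 1.272 5.11 -3.256
vertex 3.093 3.602 -2.829
vertex 1.739 4.764 -4.082
endloop
endfacet
facet normal 0.463 -0.343 -0.817
outer loop
vertex 1.739 4.764 -4.082
vertex 2.428 2.79 -2.864
vertex 1.075 3.951 -4.117
endloop
endfacet
facet normal 0.462 -0.343 -0.818
outer loop
vertex 3.093 3.602 -2.829
vertex 2.428 2.79 -2.864
vertex 1.739 4.764 -4.082
endloop
endfacet

endsolid


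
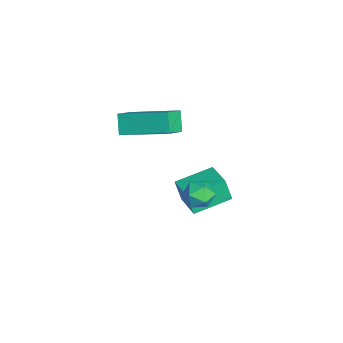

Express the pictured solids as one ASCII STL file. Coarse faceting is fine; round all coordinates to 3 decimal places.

solid 
facet normal -0.635 -0.009 0.773
outer loop
vertex -1.069 -4.622 2.778
vertex -0.213 -2.742 3.504
vertex -1.789 -4.068 2.193
endloop
endfacet
facet normal -0.391 -0.859 -0.332
outer loop
vertex -1.167 -4.058 1.436
vertex -1.069 -4.622 2.778
vertex -1.789 -4.068 2.193
endloop
endfacet
facet normal -0.635 -0.010 0.773
outer loop
vertex -1.789 -4.068 2.193
vertex -0.213 -2.742 3.504
vertex -0.933 -2.188 2.92
endloop
endfacet
facet normal -0.667 0.513 -0.541
outer loop
vertex -0.933 -2.188 2.92
vertex -1.167 -4.058 1.436
vertex -1.789 -4.068 2.193
endloop
endfacet
facet normal 0.667 -0.513 0.541
outer loop
vertex -1.069 -4.622 2.778
vertex 0.409 -2.732 2.747
vertex -0.213 -2.742 3.504
endloop
endfacet
facet normal -0.391 -0.858 -0.332
outer loop
vertex -0.447 -4.612 2.02
vertex -1.069 -4.622 2.778
vertex -1.167 -4.058 1.436
endloop
endfacet
facet normal 0.667 -0.513 0.541
outer loop
vertex -0.447 -4.612 2.02
vertex 0.409 -2.732 2.747
vertex -1.069 -4.622 2.778
endloop
endfacet
facet normal 0.391 0.858 0.332
outer loop
vertex -0.213 -2.742 3.504
vertex 0.409 -2.732 2.747
vertex -0.933 -2.188 2.92
endloop
endfacet
facet normal -0.667 0.513 -0.541
outer loop
vertex -0.311 -2.178 2.162
vertex -1.167 -4.058 1.436
vertex -0.933 -2.188 2.92
endloop
endfacet
facet normal 0.391 0.859 0.332
outer loop
vertex -0.933 -2.188 2.92
vertex 0.409 -2.732 2.747
vertex -0.311 -2.178 2.162
endloop
endfacet
facet normal 0.634 0.010 -0.773
outer loop
vertex -0.311 -2.178 2.162
vertex -0.447 -4.612 2.02
vertex -1.167 -4.058 1.436
endloop
endfacet
facet normal 0.635 0.010 -0.772
outer loop
vertex 0.409 -2.732 2.747
vertex -0.447 -4.612 2.02
vertex -0.311 -2.178 2.162
endloop
endfacet
facet normal -0.124 0.751 0.649
outer loop
vertex 4.079 -1.325 2.461
vertex 3.522 -1.62 2.696
vertex 4.12 -1.76 2.972
endloop
endfacet
facet normal 0.568 0.649 0.507
outer loop
vertex 4.079 -1.325 2.461
vertex 4.12 -1.76 2.972
vertex 4.578 -1.776 2.479
endloop
endfacet
facet normal 0.661 0.724 -0.197
outer loop
vertex 4.079 -1.325 2.461
vertex 4.578 -1.776 2.479
vertex 4.263 -1.646 1.899
endloop
endfacet
facet normal 0.028 0.872 -0.489
outer loop
vertex 4.079 -1.325 2.461
vertex 4.263 -1.646 1.899
vertex 3.611 -1.55 2.033
endloop
endfacet
facet normal -0.457 0.889 0.032
outer loop
vertex 4.079 -1.325 2.461
vertex 3.611 -1.55 2.033
vertex 3.522 -1.62 2.696
endloop
endfacet
facet normal 0.732 -0.023 0.681
outer loop
vertex 4.578 -1.776 2.479
vertex 4.12 -1.76 2.972
vertex 4.329 -2.35 2.727
endloop
endfacet
facet normal -0.387 0.142 0.911
outer loop
vertex 4.12 -1.76 2.972
vertex 3.522 -1.62 2.696
vertex 3.677 -2.254 2.861
endloop
endfacet
facet normal -0.927 0.365 -0.086
outer loop
vertex 3.522 -1.62 2.696
vertex 3.611 -1.55 2.033
vertex 3.362 -2.124 2.281
endloop
endfacet
facet normal -0.142 0.336 -0.931
outer loop
vertex 3.611 -1.55 2.033
vertex 4.263 -1.646 1.899
vertex 3.82 -2.14 1.788
endloop
endfacet
facet normal 0.884 0.097 -0.458
outer loop
vertex 4.263 -1.646 1.899
vertex 4.578 -1.776 2.479
vertex 4.418 -2.28 2.064
endloop
endfacet
facet normal -0.028 -0.872 0.489
outer loop
vertex 3.861 -2.575 2.299
vertex 4.329 -2.35 2.727
vertex 3.677 -2.254 2.861
endloop
endfacet
facet normal -0.661 -0.724 0.197
outer loop
vertex 3.861 -2.575 2.299
vertex 3.677 -2.254 2.861
vertex 3.362 -2.124 2.281
endloop
endfacet
facet normal -0.568 -0.649 -0.507
outer loop
vertex 3.861 -2.575 2.299
vertex 3.362 -2.124 2.281
vertex 3.82 -2.14 1.788
endloop
endfacet
facet normal 0.124 -0.751 -0.649
outer loop
vertex 3.861 -2.575 2.299
vertex 3.82 -2.14 1.788
vertex 4.418 -2.28 2.064
endloop
endfacet
facet normal 0.457 -0.889 -0.032
outer loop
vertex 3.861 -2.575 2.299
vertex 4.418 -2.28 2.064
vertex 4.329 -2.35 2.727
endloop
endfacet
facet normal 0.142 -0.336 0.931
outer loop
vertex 3.677 -2.254 2.861
vertex 4.329 -2.35 2.727
vertex 4.12 -1.76 2.972
endloop
endfacet
facet normal -0.884 -0.097 0.458
outer loop
vertex 3.362 -2.124 2.281
vertex 3.677 -2.254 2.861
vertex 3.522 -1.62 2.696
endloop
endfacet
facet normal -0.732 0.023 -0.681
outer loop
vertex 3.82 -2.14 1.788
vertex 3.362 -2.124 2.281
vertex 3.611 -1.55 2.033
endloop
endfacet
facet normal 0.387 -0.142 -0.911
outer loop
vertex 4.418 -2.28 2.064
vertex 3.82 -2.14 1.788
vertex 4.263 -1.646 1.899
endloop
endfacet
facet normal 0.927 -0.365 0.086
outer loop
vertex 4.329 -2.35 2.727
vertex 4.418 -2.28 2.064
vertex 4.578 -1.776 2.479
endloop
endfacet
facet normal -0.938 -0.271 -0.215
outer loop
vertex 1.407 -2.617 0.678
vertex 0.9 -1.109 0.987
vertex 1.56 -2.363 -0.308
endloop
endfacet
facet normal 0.313 -0.930 -0.191
outer loop
vertex 2.78 -2.011 -0.027
vertex 1.407 -2.617 0.678
vertex 1.56 -2.363 -0.308
endloop
endfacet
facet normal -0.938 -0.270 -0.216
outer loop
vertex 1.56 -2.363 -0.308
vertex 0.9 -1.109 0.987
vertex 1.054 -0.855 0.001
endloop
endfacet
facet normal 0.149 0.246 -0.958
outer loop
vertex 1.054 -0.855 0.001
vertex 2.78 -2.011 -0.027
vertex 1.56 -2.363 -0.308
endloop
endfacet
facet normal -0.149 -0.246 0.958
outer loop
vertex 1.407 -2.617 0.678
vertex 2.12 -0.757 1.268
vertex 0.9 -1.109 0.987
endloop
endfacet
facet normal 0.313 -0.930 -0.191
outer loop
vertex 2.626 -2.265 0.959
vertex 1.407 -2.617 0.678
vertex 2.78 -2.011 -0.027
endloop
endfacet
facet normal -0.150 -0.246 0.958
outer loop
vertex 2.626 -2.265 0.959
vertex 2.12 -0.757 1.268
vertex 1.407 -2.617 0.678
endloop
endfacet
facet normal -0.312 0.931 0.191
outer loop
vertex 0.9 -1.109 0.987
vertex 2.12 -0.757 1.268
vertex 1.054 -0.855 0.001
endloop
endfacet
facet normal 0.150 0.246 -0.958
outer loop
vertex 2.273 -0.503 0.282
vertex 2.78 -2.011 -0.027
vertex 1.054 -0.855 0.001
endloop
endfacet
facet normal -0.313 0.930 0.191
outer loop
vertex 1.054 -0.855 0.001
vertex 2.12 -0.757 1.268
vertex 2.273 -0.503 0.282
endloop
endfacet
facet normal 0.938 0.271 0.216
outer loop
vertex 2.273 -0.503 0.282
vertex 2.626 -2.265 0.959
vertex 2.78 -2.011 -0.027
endloop
endfacet
facet normal 0.938 0.271 0.215
outer loop
vertex 2.12 -0.757 1.268
vertex 2.626 -2.265 0.959
vertex 2.273 -0.503 0.282
endloop
endfacet

endsolid


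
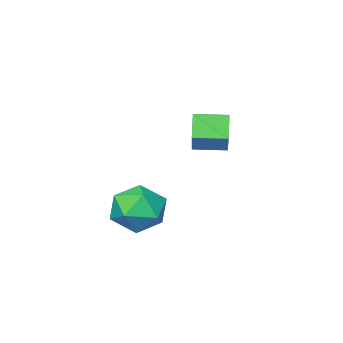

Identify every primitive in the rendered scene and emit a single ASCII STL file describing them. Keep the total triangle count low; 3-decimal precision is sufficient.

solid 
facet normal -0.861 -0.166 0.480
outer loop
vertex 2.807 1.818 0.671
vertex 2.704 0.83 0.144
vertex 3.242 0.888 1.13
endloop
endfacet
facet normal -0.423 0.234 0.875
outer loop
vertex 2.807 1.818 0.671
vertex 3.242 0.888 1.13
vertex 3.824 1.851 1.153
endloop
endfacet
facet normal -0.265 0.822 0.503
outer loop
vertex 2.807 1.818 0.671
vertex 3.824 1.851 1.153
vertex 3.644 2.388 0.181
endloop
endfacet
facet normal -0.606 0.786 -0.122
outer loop
vertex 2.807 1.818 0.671
vertex 3.644 2.388 0.181
vertex 2.952 1.757 -0.443
endloop
endfacet
facet normal -0.975 0.174 -0.136
outer loop
vertex 2.807 1.818 0.671
vertex 2.952 1.757 -0.443
vertex 2.704 0.83 0.144
endloop
endfacet
facet normal 0.182 -0.133 0.974
outer loop
vertex 3.824 1.851 1.153
vertex 3.242 0.888 1.13
vertex 4.348 0.883 0.923
endloop
endfacet
facet normal -0.528 -0.781 0.334
outer loop
vertex 3.242 0.888 1.13
vertex 2.704 0.83 0.144
vertex 3.656 0.252 0.299
endloop
endfacet
facet normal -0.713 -0.229 -0.663
outer loop
vertex 2.704 0.83 0.144
vertex 2.952 1.757 -0.443
vertex 3.476 0.789 -0.673
endloop
endfacet
facet normal -0.116 0.760 -0.640
outer loop
vertex 2.952 1.757 -0.443
vertex 3.644 2.388 0.181
vertex 4.058 1.752 -0.65
endloop
endfacet
facet normal 0.437 0.819 0.372
outer loop
vertex 3.644 2.388 0.181
vertex 3.824 1.851 1.153
vertex 4.596 1.81 0.336
endloop
endfacet
facet normal 0.606 -0.786 0.122
outer loop
vertex 4.493 0.822 -0.191
vertex 4.348 0.883 0.923
vertex 3.656 0.252 0.299
endloop
endfacet
facet normal 0.265 -0.822 -0.503
outer loop
vertex 4.493 0.822 -0.191
vertex 3.656 0.252 0.299
vertex 3.476 0.789 -0.673
endloop
endfacet
facet normal 0.423 -0.234 -0.875
outer loop
vertex 4.493 0.822 -0.191
vertex 3.476 0.789 -0.673
vertex 4.058 1.752 -0.65
endloop
endfacet
facet normal 0.861 0.166 -0.480
outer loop
vertex 4.493 0.822 -0.191
vertex 4.058 1.752 -0.65
vertex 4.596 1.81 0.336
endloop
endfacet
facet normal 0.975 -0.174 0.136
outer loop
vertex 4.493 0.822 -0.191
vertex 4.596 1.81 0.336
vertex 4.348 0.883 0.923
endloop
endfacet
facet normal 0.116 -0.760 0.640
outer loop
vertex 3.656 0.252 0.299
vertex 4.348 0.883 0.923
vertex 3.242 0.888 1.13
endloop
endfacet
facet normal -0.437 -0.819 -0.372
outer loop
vertex 3.476 0.789 -0.673
vertex 3.656 0.252 0.299
vertex 2.704 0.83 0.144
endloop
endfacet
facet normal -0.182 0.133 -0.974
outer loop
vertex 4.058 1.752 -0.65
vertex 3.476 0.789 -0.673
vertex 2.952 1.757 -0.443
endloop
endfacet
facet normal 0.528 0.781 -0.334
outer loop
vertex 4.596 1.81 0.336
vertex 4.058 1.752 -0.65
vertex 3.644 2.388 0.181
endloop
endfacet
facet normal 0.713 0.229 0.663
outer loop
vertex 4.348 0.883 0.923
vertex 4.596 1.81 0.336
vertex 3.824 1.851 1.153
endloop
endfacet
facet normal -0.770 0.638 -0.025
outer loop
vertex -1.263 0.201 2.655
vertex -0.242 1.48 3.856
vertex -0.823 0.696 1.752
endloop
endfacet
facet normal -0.503 -0.631 -0.591
outer loop
vertex 0.162 -0.12 1.784
vertex -1.263 0.201 2.655
vertex -0.823 0.696 1.752
endloop
endfacet
facet normal -0.770 0.638 -0.025
outer loop
vertex -0.823 0.696 1.752
vertex -0.242 1.48 3.856
vertex 0.198 1.976 2.953
endloop
endfacet
facet normal 0.393 0.443 -0.806
outer loop
vertex 0.198 1.976 2.953
vertex 0.162 -0.12 1.784
vertex -0.823 0.696 1.752
endloop
endfacet
facet normal -0.393 -0.443 0.806
outer loop
vertex -1.263 0.201 2.655
vertex 0.743 0.664 3.888
vertex -0.242 1.48 3.856
endloop
endfacet
facet normal -0.503 -0.630 -0.591
outer loop
vertex -0.278 -0.616 2.687
vertex -1.263 0.201 2.655
vertex 0.162 -0.12 1.784
endloop
endfacet
facet normal -0.393 -0.443 0.806
outer loop
vertex -0.278 -0.616 2.687
vertex 0.743 0.664 3.888
vertex -1.263 0.201 2.655
endloop
endfacet
facet normal 0.503 0.630 0.591
outer loop
vertex -0.242 1.48 3.856
vertex 0.743 0.664 3.888
vertex 0.198 1.976 2.953
endloop
endfacet
facet normal 0.393 0.443 -0.806
outer loop
vertex 1.183 1.159 2.985
vertex 0.162 -0.12 1.784
vertex 0.198 1.976 2.953
endloop
endfacet
facet normal 0.504 0.630 0.591
outer loop
vertex 0.198 1.976 2.953
vertex 0.743 0.664 3.888
vertex 1.183 1.159 2.985
endloop
endfacet
facet normal 0.770 -0.638 0.025
outer loop
vertex 1.183 1.159 2.985
vertex -0.278 -0.616 2.687
vertex 0.162 -0.12 1.784
endloop
endfacet
facet normal 0.770 -0.638 0.025
outer loop
vertex 0.743 0.664 3.888
vertex -0.278 -0.616 2.687
vertex 1.183 1.159 2.985
endloop
endfacet

endsolid


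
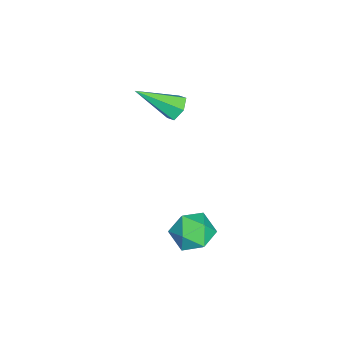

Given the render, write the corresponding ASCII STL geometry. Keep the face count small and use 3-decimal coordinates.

solid 
facet normal -0.291 0.154 0.944
outer loop
vertex -0.02 1.904 -1.139
vertex -0.963 1.646 -1.388
vertex -0.314 0.941 -1.073
endloop
endfacet
facet normal 0.390 -0.056 0.919
outer loop
vertex -0.02 1.904 -1.139
vertex -0.314 0.941 -1.073
vertex 0.597 1.166 -1.446
endloop
endfacet
facet normal 0.750 0.411 0.518
outer loop
vertex -0.02 1.904 -1.139
vertex 0.597 1.166 -1.446
vertex 0.51 2.011 -1.991
endloop
endfacet
facet normal 0.291 0.910 0.295
outer loop
vertex -0.02 1.904 -1.139
vertex 0.51 2.011 -1.991
vertex -0.454 2.308 -1.956
endloop
endfacet
facet normal -0.353 0.751 0.559
outer loop
vertex -0.02 1.904 -1.139
vertex -0.454 2.308 -1.956
vertex -0.963 1.646 -1.388
endloop
endfacet
facet normal 0.414 -0.690 0.594
outer loop
vertex 0.597 1.166 -1.446
vertex -0.314 0.941 -1.073
vertex 0.034 0.452 -1.884
endloop
endfacet
facet normal -0.689 -0.351 0.634
outer loop
vertex -0.314 0.941 -1.073
vertex -0.963 1.646 -1.388
vertex -0.93 0.749 -1.849
endloop
endfacet
facet normal -0.788 0.615 0.011
outer loop
vertex -0.963 1.646 -1.388
vertex -0.454 2.308 -1.956
vertex -1.017 1.594 -2.394
endloop
endfacet
facet normal 0.254 0.873 -0.417
outer loop
vertex -0.454 2.308 -1.956
vertex 0.51 2.011 -1.991
vertex -0.106 1.819 -2.767
endloop
endfacet
facet normal 0.996 0.066 -0.057
outer loop
vertex 0.51 2.011 -1.991
vertex 0.597 1.166 -1.446
vertex 0.543 1.114 -2.452
endloop
endfacet
facet normal -0.291 -0.910 -0.295
outer loop
vertex -0.4 0.856 -2.701
vertex 0.034 0.452 -1.884
vertex -0.93 0.749 -1.849
endloop
endfacet
facet normal -0.750 -0.411 -0.518
outer loop
vertex -0.4 0.856 -2.701
vertex -0.93 0.749 -1.849
vertex -1.017 1.594 -2.394
endloop
endfacet
facet normal -0.390 0.056 -0.919
outer loop
vertex -0.4 0.856 -2.701
vertex -1.017 1.594 -2.394
vertex -0.106 1.819 -2.767
endloop
endfacet
facet normal 0.291 -0.154 -0.944
outer loop
vertex -0.4 0.856 -2.701
vertex -0.106 1.819 -2.767
vertex 0.543 1.114 -2.452
endloop
endfacet
facet normal 0.353 -0.751 -0.559
outer loop
vertex -0.4 0.856 -2.701
vertex 0.543 1.114 -2.452
vertex 0.034 0.452 -1.884
endloop
endfacet
facet normal -0.254 -0.873 0.417
outer loop
vertex -0.93 0.749 -1.849
vertex 0.034 0.452 -1.884
vertex -0.314 0.941 -1.073
endloop
endfacet
facet normal -0.996 -0.066 0.057
outer loop
vertex -1.017 1.594 -2.394
vertex -0.93 0.749 -1.849
vertex -0.963 1.646 -1.388
endloop
endfacet
facet normal -0.414 0.690 -0.594
outer loop
vertex -0.106 1.819 -2.767
vertex -1.017 1.594 -2.394
vertex -0.454 2.308 -1.956
endloop
endfacet
facet normal 0.689 0.351 -0.634
outer loop
vertex 0.543 1.114 -2.452
vertex -0.106 1.819 -2.767
vertex 0.51 2.011 -1.991
endloop
endfacet
facet normal 0.788 -0.615 -0.011
outer loop
vertex 0.034 0.452 -1.884
vertex 0.543 1.114 -2.452
vertex 0.597 1.166 -1.446
endloop
endfacet
facet normal -0.235 0.773 -0.590
outer loop
vertex -3.313 -0.362 2.101
vertex -3.519 -0.022 2.628
vertex -2.89 0.02 2.433
endloop
endfacet
facet normal 0.767 -0.459 -0.448
outer loop
vertex -3.313 -0.362 2.101
vertex -2.89 0.02 2.433
vertex -3.041 -1.598 3.832
endloop
endfacet
facet normal -0.235 0.773 -0.590
outer loop
vertex -2.89 0.02 2.433
vertex -3.519 -0.022 2.628
vertex -3.096 0.36 2.96
endloop
endfacet
facet normal 0.950 0.149 0.275
outer loop
vertex -2.89 0.02 2.433
vertex -3.096 0.36 2.96
vertex -3.041 -1.598 3.832
endloop
endfacet
facet normal -0.234 0.772 -0.591
outer loop
vertex -3.096 0.36 2.96
vertex -3.519 -0.022 2.628
vertex -3.725 0.318 3.154
endloop
endfacet
facet normal 0.246 0.400 0.883
outer loop
vertex -3.096 0.36 2.96
vertex -3.725 0.318 3.154
vertex -3.041 -1.598 3.832
endloop
endfacet
facet normal -0.235 0.772 -0.591
outer loop
vertex -3.725 0.318 3.154
vertex -3.519 -0.022 2.628
vertex -4.148 -0.065 2.822
endloop
endfacet
facet normal -0.640 0.043 0.767
outer loop
vertex -3.725 0.318 3.154
vertex -4.148 -0.065 2.822
vertex -3.041 -1.598 3.832
endloop
endfacet
facet normal -0.235 0.772 -0.591
outer loop
vertex -4.148 -0.065 2.822
vertex -3.519 -0.022 2.628
vertex -3.942 -0.405 2.296
endloop
endfacet
facet normal -0.823 -0.566 0.043
outer loop
vertex -4.148 -0.065 2.822
vertex -3.942 -0.405 2.296
vertex -3.041 -1.598 3.832
endloop
endfacet
facet normal -0.236 0.772 -0.590
outer loop
vertex -3.942 -0.405 2.296
vertex -3.519 -0.022 2.628
vertex -3.313 -0.362 2.101
endloop
endfacet
facet normal -0.119 -0.817 -0.564
outer loop
vertex -3.942 -0.405 2.296
vertex -3.313 -0.362 2.101
vertex -3.041 -1.598 3.832
endloop
endfacet

endsolid


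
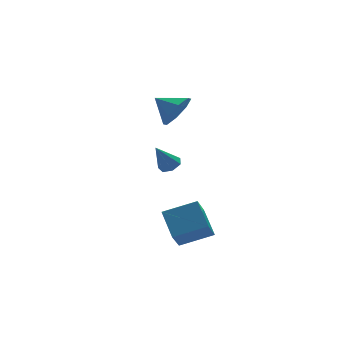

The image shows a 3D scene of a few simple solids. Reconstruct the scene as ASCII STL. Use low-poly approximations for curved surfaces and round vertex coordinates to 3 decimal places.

solid 
facet normal 0.493 -0.023 -0.870
outer loop
vertex 0.249 2.933 0.165
vertex -0.21 2.975 -0.096
vertex 0.11 3.361 0.075
endloop
endfacet
facet normal 0.597 0.346 0.724
outer loop
vertex 0.249 2.933 0.165
vertex 0.11 3.361 0.075
vertex -0.85 3.005 1.036
endloop
endfacet
facet normal 0.492 -0.022 -0.870
outer loop
vertex 0.11 3.361 0.075
vertex -0.21 2.975 -0.096
vertex -0.271 3.499 -0.144
endloop
endfacet
facet normal 0.086 0.903 0.420
outer loop
vertex 0.11 3.361 0.075
vertex -0.271 3.499 -0.144
vertex -0.85 3.005 1.036
endloop
endfacet
facet normal 0.494 -0.022 -0.869
outer loop
vertex -0.271 3.499 -0.144
vertex -0.21 2.975 -0.096
vertex -0.605 3.241 -0.327
endloop
endfacet
facet normal -0.620 0.785 0.024
outer loop
vertex -0.271 3.499 -0.144
vertex -0.605 3.241 -0.327
vertex -0.85 3.005 1.036
endloop
endfacet
facet normal 0.492 -0.025 -0.870
outer loop
vertex -0.605 3.241 -0.327
vertex -0.21 2.975 -0.096
vertex -0.642 2.783 -0.335
endloop
endfacet
facet normal -0.983 0.082 -0.162
outer loop
vertex -0.605 3.241 -0.327
vertex -0.642 2.783 -0.335
vertex -0.85 3.005 1.036
endloop
endfacet
facet normal 0.492 -0.025 -0.870
outer loop
vertex -0.642 2.783 -0.335
vertex -0.21 2.975 -0.096
vertex -0.354 2.469 -0.163
endloop
endfacet
facet normal -0.736 -0.677 -0.002
outer loop
vertex -0.642 2.783 -0.335
vertex -0.354 2.469 -0.163
vertex -0.85 3.005 1.036
endloop
endfacet
facet normal 0.493 -0.025 -0.870
outer loop
vertex -0.354 2.469 -0.163
vertex -0.21 2.975 -0.096
vertex 0.043 2.535 0.06
endloop
endfacet
facet normal -0.063 -0.921 0.385
outer loop
vertex -0.354 2.469 -0.163
vertex 0.043 2.535 0.06
vertex -0.85 3.005 1.036
endloop
endfacet
facet normal 0.492 -0.025 -0.870
outer loop
vertex 0.043 2.535 0.06
vertex -0.21 2.975 -0.096
vertex 0.249 2.933 0.165
endloop
endfacet
facet normal 0.532 -0.462 0.709
outer loop
vertex 0.043 2.535 0.06
vertex 0.249 2.933 0.165
vertex -0.85 3.005 1.036
endloop
endfacet
facet normal 0.468 -0.765 -0.441
outer loop
vertex 0.103 1.78 4.159
vertex -0.633 1.584 3.718
vertex 0.064 2.098 3.566
endloop
endfacet
facet normal 0.446 0.801 0.400
outer loop
vertex 0.103 1.78 4.159
vertex 0.064 2.098 3.566
vertex -1.167 2.456 4.222
endloop
endfacet
facet normal 0.468 -0.765 -0.442
outer loop
vertex 0.064 2.098 3.566
vertex -0.633 1.584 3.718
vertex -0.383 2.115 3.063
endloop
endfacet
facet normal 0.203 0.968 -0.148
outer loop
vertex 0.064 2.098 3.566
vertex -0.383 2.115 3.063
vertex -1.167 2.456 4.222
endloop
endfacet
facet normal 0.468 -0.765 -0.442
outer loop
vertex -0.383 2.115 3.063
vertex -0.633 1.584 3.718
vertex -0.977 1.82 2.944
endloop
endfacet
facet normal -0.319 0.829 -0.460
outer loop
vertex -0.383 2.115 3.063
vertex -0.977 1.82 2.944
vertex -1.167 2.456 4.222
endloop
endfacet
facet normal 0.469 -0.765 -0.442
outer loop
vertex -0.977 1.82 2.944
vertex -0.633 1.584 3.718
vertex -1.369 1.387 3.278
endloop
endfacet
facet normal -0.813 0.464 -0.352
outer loop
vertex -0.977 1.82 2.944
vertex -1.369 1.387 3.278
vertex -1.167 2.456 4.222
endloop
endfacet
facet normal 0.469 -0.765 -0.441
outer loop
vertex -1.369 1.387 3.278
vertex -0.633 1.584 3.718
vertex -1.33 1.069 3.871
endloop
endfacet
facet normal -0.990 0.088 0.112
outer loop
vertex -1.369 1.387 3.278
vertex -1.33 1.069 3.871
vertex -1.167 2.456 4.222
endloop
endfacet
facet normal 0.469 -0.765 -0.441
outer loop
vertex -1.33 1.069 3.871
vertex -0.633 1.584 3.718
vertex -0.883 1.053 4.374
endloop
endfacet
facet normal -0.746 -0.079 0.661
outer loop
vertex -1.33 1.069 3.871
vertex -0.883 1.053 4.374
vertex -1.167 2.456 4.222
endloop
endfacet
facet normal 0.467 -0.766 -0.442
outer loop
vertex -0.883 1.053 4.374
vertex -0.633 1.584 3.718
vertex -0.289 1.347 4.493
endloop
endfacet
facet normal -0.225 0.060 0.973
outer loop
vertex -0.883 1.053 4.374
vertex -0.289 1.347 4.493
vertex -1.167 2.456 4.222
endloop
endfacet
facet normal 0.469 -0.765 -0.442
outer loop
vertex -0.289 1.347 4.493
vertex -0.633 1.584 3.718
vertex 0.103 1.78 4.159
endloop
endfacet
facet normal 0.269 0.424 0.865
outer loop
vertex -0.289 1.347 4.493
vertex 0.103 1.78 4.159
vertex -1.167 2.456 4.222
endloop
endfacet
facet normal -0.872 0.352 -0.341
outer loop
vertex -2.561 -0.643 -0.324
vertex -1.936 -0.052 -1.312
vertex -2.714 -1.767 -1.093
endloop
endfacet
facet normal -0.477 -0.451 0.754
outer loop
vertex -1.424 -2.288 -0.588
vertex -2.561 -0.643 -0.324
vertex -2.714 -1.767 -1.093
endloop
endfacet
facet normal -0.872 0.352 -0.341
outer loop
vertex -2.714 -1.767 -1.093
vertex -1.936 -0.052 -1.312
vertex -2.089 -1.176 -2.081
endloop
endfacet
facet normal -0.112 -0.820 -0.561
outer loop
vertex -2.089 -1.176 -2.081
vertex -1.424 -2.288 -0.588
vertex -2.714 -1.767 -1.093
endloop
endfacet
facet normal 0.112 0.820 0.561
outer loop
vertex -2.561 -0.643 -0.324
vertex -0.646 -0.573 -0.807
vertex -1.936 -0.052 -1.312
endloop
endfacet
facet normal -0.477 -0.451 0.754
outer loop
vertex -1.271 -1.164 0.181
vertex -2.561 -0.643 -0.324
vertex -1.424 -2.288 -0.588
endloop
endfacet
facet normal 0.112 0.820 0.561
outer loop
vertex -1.271 -1.164 0.181
vertex -0.646 -0.573 -0.807
vertex -2.561 -0.643 -0.324
endloop
endfacet
facet normal 0.477 0.451 -0.754
outer loop
vertex -1.936 -0.052 -1.312
vertex -0.646 -0.573 -0.807
vertex -2.089 -1.176 -2.081
endloop
endfacet
facet normal -0.112 -0.820 -0.561
outer loop
vertex -0.799 -1.697 -1.576
vertex -1.424 -2.288 -0.588
vertex -2.089 -1.176 -2.081
endloop
endfacet
facet normal 0.477 0.451 -0.754
outer loop
vertex -2.089 -1.176 -2.081
vertex -0.646 -0.573 -0.807
vertex -0.799 -1.697 -1.576
endloop
endfacet
facet normal 0.872 -0.352 0.341
outer loop
vertex -0.799 -1.697 -1.576
vertex -1.271 -1.164 0.181
vertex -1.424 -2.288 -0.588
endloop
endfacet
facet normal 0.872 -0.352 0.341
outer loop
vertex -0.646 -0.573 -0.807
vertex -1.271 -1.164 0.181
vertex -0.799 -1.697 -1.576
endloop
endfacet

endsolid


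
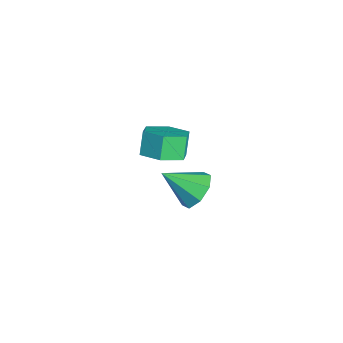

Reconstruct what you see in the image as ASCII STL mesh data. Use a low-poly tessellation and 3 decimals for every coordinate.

solid 
facet normal 0.482 -0.201 -0.853
outer loop
vertex 2.394 1.745 1.995
vertex 1.73 1.071 1.779
vertex 1.602 1.988 1.49
endloop
endfacet
facet normal 0.319 0.947 -0.044
outer loop
vertex 2.394 1.745 1.995
vertex 1.602 1.988 1.49
vertex 1.874 1.963 2.916
endloop
endfacet
facet normal 0.319 0.947 -0.044
outer loop
vertex 1.874 1.963 2.916
vertex 1.602 1.988 1.49
vertex 1.082 2.206 2.411
endloop
endfacet
facet normal -0.482 0.202 0.853
outer loop
vertex 1.874 1.963 2.916
vertex 1.082 2.206 2.411
vertex 1.21 1.289 2.701
endloop
endfacet
facet normal 0.481 -0.202 -0.853
outer loop
vertex 1.602 1.988 1.49
vertex 1.73 1.071 1.779
vertex 0.938 1.314 1.275
endloop
endfacet
facet normal -0.548 0.690 -0.473
outer loop
vertex 1.602 1.988 1.49
vertex 0.938 1.314 1.275
vertex 1.082 2.206 2.411
endloop
endfacet
facet normal -0.548 0.690 -0.473
outer loop
vertex 1.082 2.206 2.411
vertex 0.938 1.314 1.275
vertex 0.418 1.532 2.196
endloop
endfacet
facet normal -0.482 0.202 0.853
outer loop
vertex 1.082 2.206 2.411
vertex 0.418 1.532 2.196
vertex 1.21 1.289 2.701
endloop
endfacet
facet normal 0.481 -0.202 -0.853
outer loop
vertex 0.938 1.314 1.275
vertex 1.73 1.071 1.779
vertex 1.066 0.397 1.564
endloop
endfacet
facet normal -0.866 -0.256 -0.429
outer loop
vertex 0.938 1.314 1.275
vertex 1.066 0.397 1.564
vertex 0.418 1.532 2.196
endloop
endfacet
facet normal -0.866 -0.256 -0.429
outer loop
vertex 0.418 1.532 2.196
vertex 1.066 0.397 1.564
vertex 0.546 0.615 2.485
endloop
endfacet
facet normal -0.482 0.201 0.853
outer loop
vertex 0.418 1.532 2.196
vertex 0.546 0.615 2.485
vertex 1.21 1.289 2.701
endloop
endfacet
facet normal 0.482 -0.202 -0.853
outer loop
vertex 1.066 0.397 1.564
vertex 1.73 1.071 1.779
vertex 1.858 0.154 2.069
endloop
endfacet
facet normal -0.319 -0.947 0.044
outer loop
vertex 1.066 0.397 1.564
vertex 1.858 0.154 2.069
vertex 0.546 0.615 2.485
endloop
endfacet
facet normal -0.319 -0.947 0.044
outer loop
vertex 0.546 0.615 2.485
vertex 1.858 0.154 2.069
vertex 1.338 0.372 2.99
endloop
endfacet
facet normal -0.482 0.201 0.853
outer loop
vertex 0.546 0.615 2.485
vertex 1.338 0.372 2.99
vertex 1.21 1.289 2.701
endloop
endfacet
facet normal 0.482 -0.202 -0.853
outer loop
vertex 1.858 0.154 2.069
vertex 1.73 1.071 1.779
vertex 2.522 0.828 2.284
endloop
endfacet
facet normal 0.548 -0.690 0.473
outer loop
vertex 1.858 0.154 2.069
vertex 2.522 0.828 2.284
vertex 1.338 0.372 2.99
endloop
endfacet
facet normal 0.548 -0.690 0.473
outer loop
vertex 1.338 0.372 2.99
vertex 2.522 0.828 2.284
vertex 2.002 1.046 3.205
endloop
endfacet
facet normal -0.481 0.202 0.853
outer loop
vertex 1.338 0.372 2.99
vertex 2.002 1.046 3.205
vertex 1.21 1.289 2.701
endloop
endfacet
facet normal 0.482 -0.201 -0.853
outer loop
vertex 2.522 0.828 2.284
vertex 1.73 1.071 1.779
vertex 2.394 1.745 1.995
endloop
endfacet
facet normal 0.866 0.256 0.429
outer loop
vertex 2.522 0.828 2.284
vertex 2.394 1.745 1.995
vertex 2.002 1.046 3.205
endloop
endfacet
facet normal 0.866 0.256 0.429
outer loop
vertex 2.002 1.046 3.205
vertex 2.394 1.745 1.995
vertex 1.874 1.963 2.916
endloop
endfacet
facet normal -0.481 0.202 0.853
outer loop
vertex 2.002 1.046 3.205
vertex 1.874 1.963 2.916
vertex 1.21 1.289 2.701
endloop
endfacet
facet normal 0.170 0.768 -0.618
outer loop
vertex 0.816 2.263 -2.952
vertex 0.03 2.704 -2.62
vertex 0.959 2.695 -2.376
endloop
endfacet
facet normal 0.790 -0.569 0.231
outer loop
vertex 0.816 2.263 -2.952
vertex 0.959 2.695 -2.376
vertex -0.27 1.336 -1.52
endloop
endfacet
facet normal 0.170 0.768 -0.618
outer loop
vertex 0.959 2.695 -2.376
vertex 0.03 2.704 -2.62
vertex 0.558 3.133 -1.942
endloop
endfacet
facet normal 0.659 -0.130 0.740
outer loop
vertex 0.959 2.695 -2.376
vertex 0.558 3.133 -1.942
vertex -0.27 1.336 -1.52
endloop
endfacet
facet normal 0.168 0.769 -0.617
outer loop
vertex 0.558 3.133 -1.942
vertex 0.03 2.704 -2.62
vertex -0.152 3.318 -1.905
endloop
endfacet
facet normal 0.099 0.184 0.978
outer loop
vertex 0.558 3.133 -1.942
vertex -0.152 3.318 -1.905
vertex -0.27 1.336 -1.52
endloop
endfacet
facet normal 0.169 0.769 -0.617
outer loop
vertex -0.152 3.318 -1.905
vertex 0.03 2.704 -2.62
vertex -0.755 3.144 -2.287
endloop
endfacet
facet normal -0.564 0.190 0.804
outer loop
vertex -0.152 3.318 -1.905
vertex -0.755 3.144 -2.287
vertex -0.27 1.336 -1.52
endloop
endfacet
facet normal 0.169 0.768 -0.617
outer loop
vertex -0.755 3.144 -2.287
vertex 0.03 2.704 -2.62
vertex -0.898 2.712 -2.864
endloop
endfacet
facet normal -0.940 -0.116 0.320
outer loop
vertex -0.755 3.144 -2.287
vertex -0.898 2.712 -2.864
vertex -0.27 1.336 -1.52
endloop
endfacet
facet normal 0.169 0.768 -0.618
outer loop
vertex -0.898 2.712 -2.864
vertex 0.03 2.704 -2.62
vertex -0.497 2.275 -3.297
endloop
endfacet
facet normal -0.810 -0.555 -0.190
outer loop
vertex -0.898 2.712 -2.864
vertex -0.497 2.275 -3.297
vertex -0.27 1.336 -1.52
endloop
endfacet
facet normal 0.169 0.768 -0.618
outer loop
vertex -0.497 2.275 -3.297
vertex 0.03 2.704 -2.62
vertex 0.213 2.089 -3.334
endloop
endfacet
facet normal -0.250 -0.869 -0.427
outer loop
vertex -0.497 2.275 -3.297
vertex 0.213 2.089 -3.334
vertex -0.27 1.336 -1.52
endloop
endfacet
facet normal 0.170 0.768 -0.618
outer loop
vertex 0.213 2.089 -3.334
vertex 0.03 2.704 -2.62
vertex 0.816 2.263 -2.952
endloop
endfacet
facet normal 0.413 -0.875 -0.253
outer loop
vertex 0.213 2.089 -3.334
vertex 0.816 2.263 -2.952
vertex -0.27 1.336 -1.52
endloop
endfacet

endsolid


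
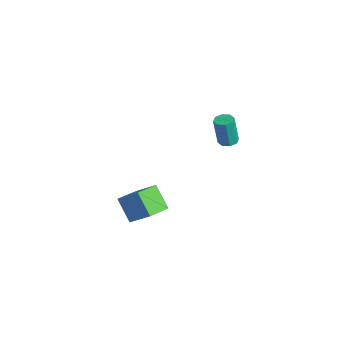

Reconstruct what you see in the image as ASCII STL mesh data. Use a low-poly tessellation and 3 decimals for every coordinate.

solid 
facet normal -0.498 0.841 -0.211
outer loop
vertex -3.415 -1.788 -2.887
vertex -2.503 -0.999 -1.897
vertex -2.409 -1.485 -4.054
endloop
endfacet
facet normal -0.584 -0.506 -0.635
outer loop
vertex -1.677 -2.721 -3.743
vertex -3.415 -1.788 -2.887
vertex -2.409 -1.485 -4.054
endloop
endfacet
facet normal -0.498 0.841 -0.211
outer loop
vertex -2.409 -1.485 -4.054
vertex -2.503 -0.999 -1.897
vertex -1.497 -0.696 -3.064
endloop
endfacet
facet normal 0.641 0.192 -0.743
outer loop
vertex -1.497 -0.696 -3.064
vertex -1.677 -2.721 -3.743
vertex -2.409 -1.485 -4.054
endloop
endfacet
facet normal -0.641 -0.192 0.743
outer loop
vertex -3.415 -1.788 -2.887
vertex -1.771 -2.235 -1.586
vertex -2.503 -0.999 -1.897
endloop
endfacet
facet normal -0.584 -0.506 -0.635
outer loop
vertex -2.683 -3.024 -2.576
vertex -3.415 -1.788 -2.887
vertex -1.677 -2.721 -3.743
endloop
endfacet
facet normal -0.641 -0.192 0.743
outer loop
vertex -2.683 -3.024 -2.576
vertex -1.771 -2.235 -1.586
vertex -3.415 -1.788 -2.887
endloop
endfacet
facet normal 0.584 0.506 0.635
outer loop
vertex -2.503 -0.999 -1.897
vertex -1.771 -2.235 -1.586
vertex -1.497 -0.696 -3.064
endloop
endfacet
facet normal 0.641 0.192 -0.743
outer loop
vertex -0.765 -1.932 -2.753
vertex -1.677 -2.721 -3.743
vertex -1.497 -0.696 -3.064
endloop
endfacet
facet normal 0.584 0.506 0.635
outer loop
vertex -1.497 -0.696 -3.064
vertex -1.771 -2.235 -1.586
vertex -0.765 -1.932 -2.753
endloop
endfacet
facet normal 0.498 -0.841 0.211
outer loop
vertex -0.765 -1.932 -2.753
vertex -2.683 -3.024 -2.576
vertex -1.677 -2.721 -3.743
endloop
endfacet
facet normal 0.498 -0.841 0.211
outer loop
vertex -1.771 -2.235 -1.586
vertex -2.683 -3.024 -2.576
vertex -0.765 -1.932 -2.753
endloop
endfacet
facet normal 0.030 0.146 -0.989
outer loop
vertex 0.582 1.794 2.698
vertex 0.065 1.909 2.699
vertex 0.511 2.189 2.754
endloop
endfacet
facet normal 0.984 0.169 0.055
outer loop
vertex 0.582 1.794 2.698
vertex 0.511 2.189 2.754
vertex 0.532 1.556 4.32
endloop
endfacet
facet normal 0.985 0.167 0.054
outer loop
vertex 0.532 1.556 4.32
vertex 0.511 2.189 2.754
vertex 0.462 1.951 4.376
endloop
endfacet
facet normal -0.030 -0.146 0.989
outer loop
vertex 0.532 1.556 4.32
vertex 0.462 1.951 4.376
vertex 0.015 1.671 4.321
endloop
endfacet
facet normal 0.030 0.146 -0.989
outer loop
vertex 0.511 2.189 2.754
vertex 0.065 1.909 2.699
vertex 0.179 2.421 2.778
endloop
endfacet
facet normal 0.574 0.807 0.136
outer loop
vertex 0.511 2.189 2.754
vertex 0.179 2.421 2.778
vertex 0.462 1.951 4.376
endloop
endfacet
facet normal 0.571 0.809 0.137
outer loop
vertex 0.462 1.951 4.376
vertex 0.179 2.421 2.778
vertex 0.129 2.182 4.4
endloop
endfacet
facet normal -0.030 -0.146 0.989
outer loop
vertex 0.462 1.951 4.376
vertex 0.129 2.182 4.4
vertex 0.015 1.671 4.321
endloop
endfacet
facet normal 0.032 0.145 -0.989
outer loop
vertex 0.179 2.421 2.778
vertex 0.065 1.909 2.699
vertex -0.22 2.352 2.755
endloop
endfacet
facet normal -0.176 0.975 0.138
outer loop
vertex 0.179 2.421 2.778
vertex -0.22 2.352 2.755
vertex 0.129 2.182 4.4
endloop
endfacet
facet normal -0.174 0.975 0.138
outer loop
vertex 0.129 2.182 4.4
vertex -0.22 2.352 2.755
vertex -0.27 2.114 4.377
endloop
endfacet
facet normal -0.032 -0.146 0.989
outer loop
vertex 0.129 2.182 4.4
vertex -0.27 2.114 4.377
vertex 0.015 1.671 4.321
endloop
endfacet
facet normal 0.030 0.144 -0.989
outer loop
vertex -0.22 2.352 2.755
vertex 0.065 1.909 2.699
vertex -0.452 2.024 2.7
endloop
endfacet
facet normal -0.820 0.570 0.058
outer loop
vertex -0.22 2.352 2.755
vertex -0.452 2.024 2.7
vertex -0.27 2.114 4.377
endloop
endfacet
facet normal -0.820 0.570 0.058
outer loop
vertex -0.27 2.114 4.377
vertex -0.452 2.024 2.7
vertex -0.502 1.786 4.322
endloop
endfacet
facet normal -0.030 -0.144 0.989
outer loop
vertex -0.27 2.114 4.377
vertex -0.502 1.786 4.322
vertex 0.015 1.671 4.321
endloop
endfacet
facet normal 0.030 0.146 -0.989
outer loop
vertex -0.452 2.024 2.7
vertex 0.065 1.909 2.699
vertex -0.382 1.629 2.644
endloop
endfacet
facet normal -0.984 -0.167 -0.055
outer loop
vertex -0.452 2.024 2.7
vertex -0.382 1.629 2.644
vertex -0.502 1.786 4.322
endloop
endfacet
facet normal -0.984 -0.169 -0.055
outer loop
vertex -0.502 1.786 4.322
vertex -0.382 1.629 2.644
vertex -0.431 1.391 4.266
endloop
endfacet
facet normal -0.030 -0.146 0.989
outer loop
vertex -0.502 1.786 4.322
vertex -0.431 1.391 4.266
vertex 0.015 1.671 4.321
endloop
endfacet
facet normal 0.030 0.146 -0.989
outer loop
vertex -0.382 1.629 2.644
vertex 0.065 1.909 2.699
vertex -0.049 1.398 2.62
endloop
endfacet
facet normal -0.571 -0.809 -0.136
outer loop
vertex -0.382 1.629 2.644
vertex -0.049 1.398 2.62
vertex -0.431 1.391 4.266
endloop
endfacet
facet normal -0.574 -0.807 -0.137
outer loop
vertex -0.431 1.391 4.266
vertex -0.049 1.398 2.62
vertex -0.099 1.159 4.242
endloop
endfacet
facet normal -0.030 -0.146 0.989
outer loop
vertex -0.431 1.391 4.266
vertex -0.099 1.159 4.242
vertex 0.015 1.671 4.321
endloop
endfacet
facet normal 0.032 0.146 -0.989
outer loop
vertex -0.049 1.398 2.62
vertex 0.065 1.909 2.699
vertex 0.35 1.466 2.643
endloop
endfacet
facet normal 0.174 -0.975 -0.138
outer loop
vertex -0.049 1.398 2.62
vertex 0.35 1.466 2.643
vertex -0.099 1.159 4.242
endloop
endfacet
facet normal 0.176 -0.975 -0.138
outer loop
vertex -0.099 1.159 4.242
vertex 0.35 1.466 2.643
vertex 0.3 1.228 4.265
endloop
endfacet
facet normal -0.032 -0.145 0.989
outer loop
vertex -0.099 1.159 4.242
vertex 0.3 1.228 4.265
vertex 0.015 1.671 4.321
endloop
endfacet
facet normal 0.030 0.144 -0.989
outer loop
vertex 0.35 1.466 2.643
vertex 0.065 1.909 2.699
vertex 0.582 1.794 2.698
endloop
endfacet
facet normal 0.820 -0.570 -0.058
outer loop
vertex 0.35 1.466 2.643
vertex 0.582 1.794 2.698
vertex 0.3 1.228 4.265
endloop
endfacet
facet normal 0.820 -0.570 -0.058
outer loop
vertex 0.3 1.228 4.265
vertex 0.582 1.794 2.698
vertex 0.532 1.556 4.32
endloop
endfacet
facet normal -0.030 -0.144 0.989
outer loop
vertex 0.3 1.228 4.265
vertex 0.532 1.556 4.32
vertex 0.015 1.671 4.321
endloop
endfacet

endsolid
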